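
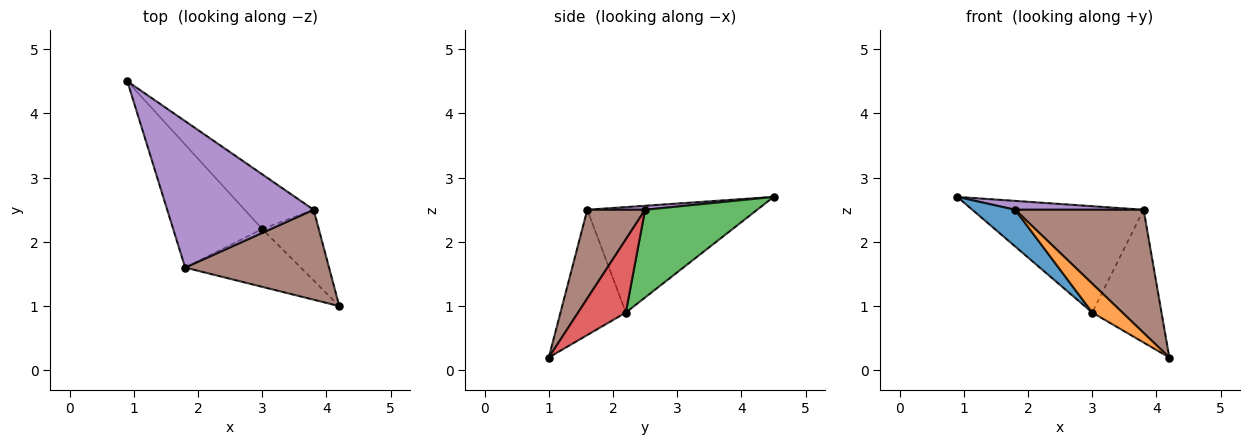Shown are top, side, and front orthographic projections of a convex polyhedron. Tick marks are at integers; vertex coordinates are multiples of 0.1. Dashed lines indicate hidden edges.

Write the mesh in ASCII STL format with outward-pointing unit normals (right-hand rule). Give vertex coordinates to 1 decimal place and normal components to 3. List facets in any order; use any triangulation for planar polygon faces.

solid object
 facet normal -0.750 -0.189 -0.634
  outer loop
   vertex 1.8 1.6 2.5
   vertex 0.9 4.5 2.7
   vertex 3.0 2.2 0.9
  endloop
 endfacet
 facet normal -0.696 -0.321 -0.642
  outer loop
   vertex 1.8 1.6 2.5
   vertex 3.0 2.2 0.9
   vertex 4.2 1.0 0.2
  endloop
 endfacet
 facet normal 0.503 0.769 -0.396
  outer loop
   vertex 3.8 2.5 2.5
   vertex 3.0 2.2 0.9
   vertex 0.9 4.5 2.7
  endloop
 endfacet
 facet normal 0.520 0.754 -0.401
  outer loop
   vertex 3.8 2.5 2.5
   vertex 4.2 1.0 0.2
   vertex 3.0 2.2 0.9
  endloop
 endfacet
 facet normal 0.027 -0.060 0.998
  outer loop
   vertex 3.8 2.5 2.5
   vertex 0.9 4.5 2.7
   vertex 1.8 1.6 2.5
  endloop
 endfacet
 facet normal 0.342 -0.759 0.554
  outer loop
   vertex 3.8 2.5 2.5
   vertex 1.8 1.6 2.5
   vertex 4.2 1.0 0.2
  endloop
 endfacet
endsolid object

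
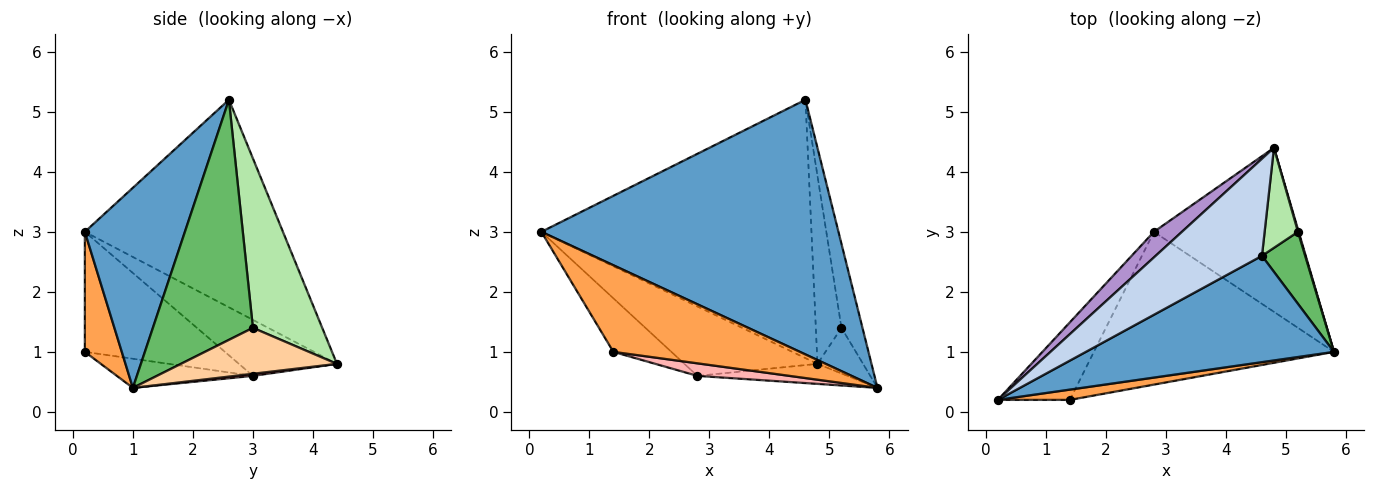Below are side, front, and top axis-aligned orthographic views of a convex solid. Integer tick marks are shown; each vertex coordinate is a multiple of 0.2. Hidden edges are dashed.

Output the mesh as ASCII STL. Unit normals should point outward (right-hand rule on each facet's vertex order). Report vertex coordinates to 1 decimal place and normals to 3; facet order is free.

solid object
 facet normal 0.297 -0.881 0.368
  outer loop
   vertex 4.6 2.6 5.2
   vertex 0.2 0.2 3.0
   vertex 5.8 1.0 0.4
  endloop
 endfacet
 facet normal -0.566 0.772 0.290
  outer loop
   vertex 4.6 2.6 5.2
   vertex 4.8 4.4 0.8
   vertex 0.2 0.2 3.0
  endloop
 endfacet
 facet normal 0.193 -0.974 0.116
  outer loop
   vertex 1.4 0.2 1.0
   vertex 5.8 1.0 0.4
   vertex 0.2 0.2 3.0
  endloop
 endfacet
 facet normal 0.960 0.281 0.015
  outer loop
   vertex 5.2 3.0 1.4
   vertex 5.8 1.0 0.4
   vertex 4.8 4.4 0.8
  endloop
 endfacet
 facet normal 0.964 0.202 0.173
  outer loop
   vertex 5.2 3.0 1.4
   vertex 4.6 2.6 5.2
   vertex 5.8 1.0 0.4
  endloop
 endfacet
 facet normal 0.922 0.341 0.182
  outer loop
   vertex 5.2 3.0 1.4
   vertex 4.8 4.4 0.8
   vertex 4.6 2.6 5.2
  endloop
 endfacet
 facet normal 0.015 0.121 -0.993
  outer loop
   vertex 2.8 3.0 0.6
   vertex 4.8 4.4 0.8
   vertex 5.8 1.0 0.4
  endloop
 endfacet
 facet normal -0.120 -0.081 -0.989
  outer loop
   vertex 2.8 3.0 0.6
   vertex 5.8 1.0 0.4
   vertex 1.4 0.2 1.0
  endloop
 endfacet
 facet normal -0.569 0.772 0.284
  outer loop
   vertex 2.8 3.0 0.6
   vertex 0.2 0.2 3.0
   vertex 4.8 4.4 0.8
  endloop
 endfacet
 facet normal -0.808 0.335 -0.485
  outer loop
   vertex 2.8 3.0 0.6
   vertex 1.4 0.2 1.0
   vertex 0.2 0.2 3.0
  endloop
 endfacet
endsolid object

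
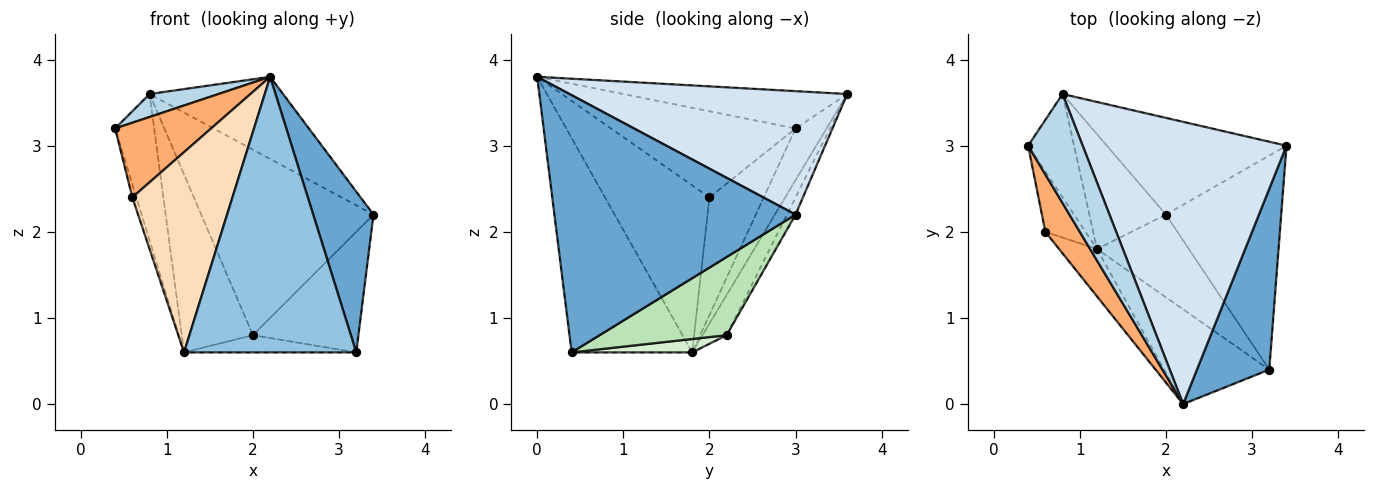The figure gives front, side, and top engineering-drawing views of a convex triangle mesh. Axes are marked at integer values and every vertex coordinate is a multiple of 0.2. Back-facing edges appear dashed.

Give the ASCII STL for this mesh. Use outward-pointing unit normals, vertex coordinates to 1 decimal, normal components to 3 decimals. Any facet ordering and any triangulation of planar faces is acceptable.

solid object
 facet normal 0.936 -0.234 0.263
  outer loop
   vertex 3.2 0.4 0.6
   vertex 3.4 3.0 2.2
   vertex 2.2 0.0 3.8
  endloop
 endfacet
 facet normal -0.552 -0.789 -0.271
  outer loop
   vertex 3.2 0.4 0.6
   vertex 2.2 0.0 3.8
   vertex 1.2 1.8 0.6
  endloop
 endfacet
 facet normal -0.556 -0.171 0.813
  outer loop
   vertex 0.8 3.6 3.6
   vertex 0.4 3.0 3.2
   vertex 2.2 0.0 3.8
  endloop
 endfacet
 facet normal 0.503 0.242 0.830
  outer loop
   vertex 0.8 3.6 3.6
   vertex 2.2 0.0 3.8
   vertex 3.4 3.0 2.2
  endloop
 endfacet
 facet normal -0.544 0.685 -0.484
  outer loop
   vertex 0.8 3.6 3.6
   vertex 1.2 1.8 0.6
   vertex 0.4 3.0 3.2
  endloop
 endfacet
 facet normal -0.836 -0.435 0.334
  outer loop
   vertex 0.6 2.0 2.4
   vertex 2.2 0.0 3.8
   vertex 0.4 3.0 3.2
  endloop
 endfacet
 facet normal -0.944 0.069 -0.322
  outer loop
   vertex 0.6 2.0 2.4
   vertex 0.4 3.0 3.2
   vertex 1.2 1.8 0.6
  endloop
 endfacet
 facet normal -0.712 -0.683 -0.162
  outer loop
   vertex 0.6 2.0 2.4
   vertex 1.2 1.8 0.6
   vertex 2.2 0.0 3.8
  endloop
 endfacet
 facet normal -0.044 0.886 -0.462
  outer loop
   vertex 2.0 2.2 0.8
   vertex 0.8 3.6 3.6
   vertex 3.4 3.0 2.2
  endloop
 endfacet
 facet normal -0.274 0.808 -0.521
  outer loop
   vertex 2.0 2.2 0.8
   vertex 1.2 1.8 0.6
   vertex 0.8 3.6 3.6
  endloop
 endfacet
 facet normal 0.509 0.422 -0.750
  outer loop
   vertex 2.0 2.2 0.8
   vertex 3.4 3.0 2.2
   vertex 3.2 0.4 0.6
  endloop
 endfacet
 facet normal 0.141 0.202 -0.969
  outer loop
   vertex 2.0 2.2 0.8
   vertex 3.2 0.4 0.6
   vertex 1.2 1.8 0.6
  endloop
 endfacet
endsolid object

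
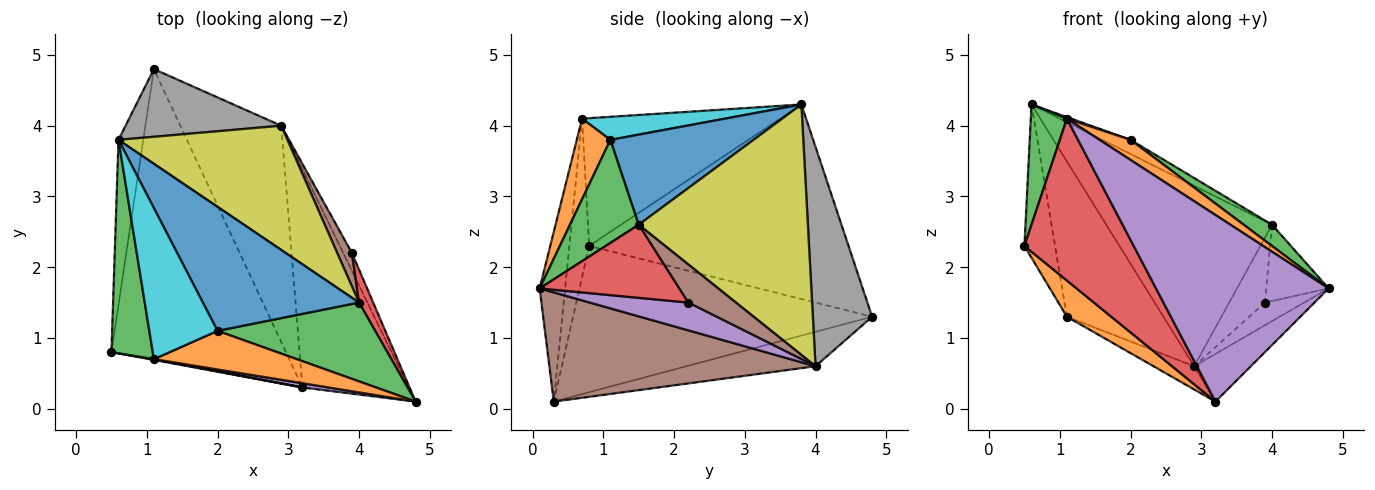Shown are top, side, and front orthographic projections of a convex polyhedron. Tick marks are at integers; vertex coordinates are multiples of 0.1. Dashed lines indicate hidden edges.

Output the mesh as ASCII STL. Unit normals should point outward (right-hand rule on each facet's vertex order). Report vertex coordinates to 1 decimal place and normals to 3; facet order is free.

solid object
 facet normal -0.985 0.116 -0.125
  outer loop
   vertex 0.6 3.8 4.3
   vertex 1.1 4.8 1.3
   vertex 0.5 0.8 2.3
  endloop
 endfacet
 facet normal -0.639 -0.095 -0.763
  outer loop
   vertex 3.2 0.3 0.1
   vertex 0.5 0.8 2.3
   vertex 1.1 4.8 1.3
  endloop
 endfacet
 facet normal -0.938 -0.171 0.303
  outer loop
   vertex 1.1 0.7 4.1
   vertex 0.6 3.8 4.3
   vertex 0.5 0.8 2.3
  endloop
 endfacet
 facet normal -0.178 -0.984 0.005
  outer loop
   vertex 1.1 0.7 4.1
   vertex 0.5 0.8 2.3
   vertex 3.2 0.3 0.1
  endloop
 endfacet
 facet normal -0.146 -0.989 0.022
  outer loop
   vertex 1.1 0.7 4.1
   vertex 3.2 0.3 0.1
   vertex 4.8 0.1 1.7
  endloop
 endfacet
 facet normal 0.708 0.151 -0.690
  outer loop
   vertex 2.9 4.0 0.6
   vertex 4.8 0.1 1.7
   vertex 3.2 0.3 0.1
  endloop
 endfacet
 facet normal -0.321 0.101 -0.942
  outer loop
   vertex 2.9 4.0 0.6
   vertex 3.2 0.3 0.1
   vertex 1.1 4.8 1.3
  endloop
 endfacet
 facet normal 0.490 0.799 0.348
  outer loop
   vertex 2.9 4.0 0.6
   vertex 1.1 4.8 1.3
   vertex 0.6 3.8 4.3
  endloop
 endfacet
 facet normal 0.644 0.630 0.434
  outer loop
   vertex 2.9 4.0 0.6
   vertex 0.6 3.8 4.3
   vertex 4.0 1.5 2.6
  endloop
 endfacet
 facet normal 0.320 -0.010 0.947
  outer loop
   vertex 2.0 1.1 3.8
   vertex 0.6 3.8 4.3
   vertex 1.1 0.7 4.1
  endloop
 endfacet
 facet normal 0.497 0.098 0.862
  outer loop
   vertex 2.0 1.1 3.8
   vertex 4.0 1.5 2.6
   vertex 0.6 3.8 4.3
  endloop
 endfacet
 facet normal 0.448 -0.412 0.793
  outer loop
   vertex 2.0 1.1 3.8
   vertex 1.1 0.7 4.1
   vertex 4.8 0.1 1.7
  endloop
 endfacet
 facet normal 0.534 -0.220 0.816
  outer loop
   vertex 2.0 1.1 3.8
   vertex 4.8 0.1 1.7
   vertex 4.0 1.5 2.6
  endloop
 endfacet
 facet normal 0.899 0.402 0.174
  outer loop
   vertex 3.9 2.2 1.5
   vertex 4.0 1.5 2.6
   vertex 4.8 0.1 1.7
  endloop
 endfacet
 facet normal 0.892 0.356 -0.280
  outer loop
   vertex 3.9 2.2 1.5
   vertex 4.8 0.1 1.7
   vertex 2.9 4.0 0.6
  endloop
 endfacet
 facet normal 0.765 0.572 0.295
  outer loop
   vertex 3.9 2.2 1.5
   vertex 2.9 4.0 0.6
   vertex 4.0 1.5 2.6
  endloop
 endfacet
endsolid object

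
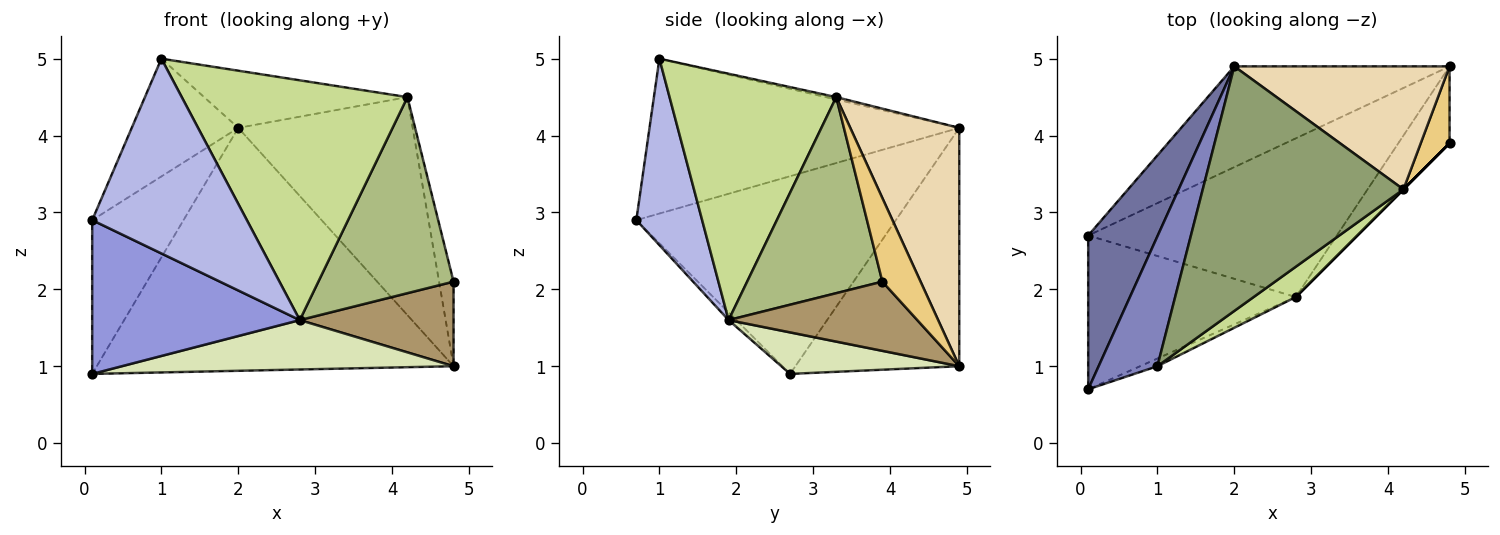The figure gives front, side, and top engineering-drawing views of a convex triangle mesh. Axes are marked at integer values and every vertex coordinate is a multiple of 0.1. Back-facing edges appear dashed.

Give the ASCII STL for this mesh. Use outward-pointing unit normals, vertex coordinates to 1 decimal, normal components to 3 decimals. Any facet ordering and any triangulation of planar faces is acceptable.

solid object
 facet normal -0.895 0.315 0.315
  outer loop
   vertex 2.0 4.9 4.1
   vertex 0.1 2.7 0.9
   vertex 0.1 0.7 2.9
  endloop
 endfacet
 facet normal -0.890 0.306 0.338
  outer loop
   vertex 2.0 4.9 4.1
   vertex 0.1 0.7 2.9
   vertex 1.0 1.0 5.0
  endloop
 endfacet
 facet normal -0.026 -0.707 -0.707
  outer loop
   vertex 2.8 1.9 1.6
   vertex 0.1 0.7 2.9
   vertex 0.1 2.7 0.9
  endloop
 endfacet
 facet normal 0.391 -0.920 -0.036
  outer loop
   vertex 2.8 1.9 1.6
   vertex 1.0 1.0 5.0
   vertex 0.1 0.7 2.9
  endloop
 endfacet
 facet normal -0.011 0.228 0.974
  outer loop
   vertex 4.2 3.3 4.5
   vertex 2.0 4.9 4.1
   vertex 1.0 1.0 5.0
  endloop
 endfacet
 facet normal 0.707 -0.707 0.000
  outer loop
   vertex 4.2 3.3 4.5
   vertex 2.8 1.9 1.6
   vertex 4.8 3.9 2.1
  endloop
 endfacet
 facet normal 0.591 -0.800 0.101
  outer loop
   vertex 4.2 3.3 4.5
   vertex 1.0 1.0 5.0
   vertex 2.8 1.9 1.6
  endloop
 endfacet
 facet normal 0.157 -0.294 -0.943
  outer loop
   vertex 4.8 4.9 1.0
   vertex 2.8 1.9 1.6
   vertex 0.1 2.7 0.9
  endloop
 endfacet
 facet normal 0.672 -0.548 -0.498
  outer loop
   vertex 4.8 4.9 1.0
   vertex 4.8 3.9 2.1
   vertex 2.8 1.9 1.6
  endloop
 endfacet
 facet normal -0.391 0.850 -0.353
  outer loop
   vertex 4.8 4.9 1.0
   vertex 0.1 2.7 0.9
   vertex 2.0 4.9 4.1
  endloop
 endfacet
 facet normal 0.890 0.338 0.307
  outer loop
   vertex 4.8 4.9 1.0
   vertex 4.2 3.3 4.5
   vertex 4.8 3.9 2.1
  endloop
 endfacet
 facet normal 0.478 0.765 0.432
  outer loop
   vertex 4.8 4.9 1.0
   vertex 2.0 4.9 4.1
   vertex 4.2 3.3 4.5
  endloop
 endfacet
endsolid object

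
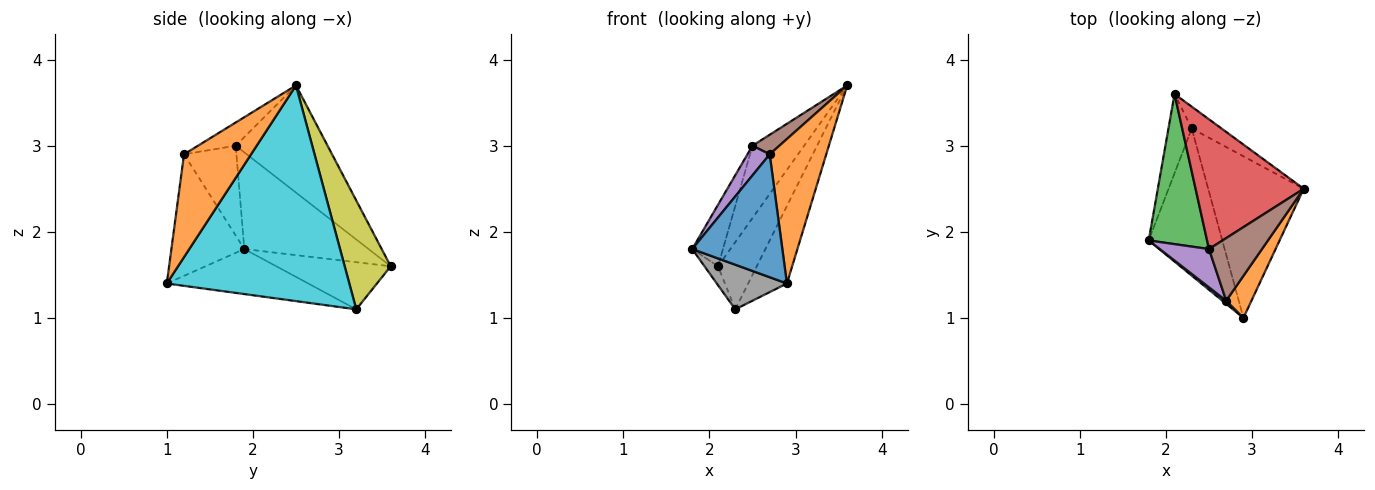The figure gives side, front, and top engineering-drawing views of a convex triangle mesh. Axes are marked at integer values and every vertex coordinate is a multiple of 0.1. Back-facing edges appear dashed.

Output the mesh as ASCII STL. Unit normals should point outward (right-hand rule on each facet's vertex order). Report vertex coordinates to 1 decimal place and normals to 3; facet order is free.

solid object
 facet normal -0.629 -0.777 0.020
  outer loop
   vertex 2.7 1.2 2.9
   vertex 1.8 1.9 1.8
   vertex 2.9 1.0 1.4
  endloop
 endfacet
 facet normal 0.751 -0.634 0.185
  outer loop
   vertex 2.7 1.2 2.9
   vertex 2.9 1.0 1.4
   vertex 3.6 2.5 3.7
  endloop
 endfacet
 facet normal -0.837 0.207 0.506
  outer loop
   vertex 2.5 1.8 3.0
   vertex 2.1 3.6 1.6
   vertex 1.8 1.9 1.8
  endloop
 endfacet
 facet normal -0.655 0.368 0.660
  outer loop
   vertex 2.5 1.8 3.0
   vertex 3.6 2.5 3.7
   vertex 2.1 3.6 1.6
  endloop
 endfacet
 facet normal -0.822 -0.349 0.450
  outer loop
   vertex 2.5 1.8 3.0
   vertex 1.8 1.9 1.8
   vertex 2.7 1.2 2.9
  endloop
 endfacet
 facet normal -0.385 -0.275 0.881
  outer loop
   vertex 2.5 1.8 3.0
   vertex 2.7 1.2 2.9
   vertex 3.6 2.5 3.7
  endloop
 endfacet
 facet normal -0.891 0.105 -0.441
  outer loop
   vertex 2.3 3.2 1.1
   vertex 1.8 1.9 1.8
   vertex 2.1 3.6 1.6
  endloop
 endfacet
 facet normal -0.505 -0.250 -0.826
  outer loop
   vertex 2.3 3.2 1.1
   vertex 2.9 1.0 1.4
   vertex 1.8 1.9 1.8
  endloop
 endfacet
 facet normal 0.749 0.630 -0.205
  outer loop
   vertex 2.3 3.2 1.1
   vertex 2.1 3.6 1.6
   vertex 3.6 2.5 3.7
  endloop
 endfacet
 facet normal 0.898 0.191 -0.397
  outer loop
   vertex 2.3 3.2 1.1
   vertex 3.6 2.5 3.7
   vertex 2.9 1.0 1.4
  endloop
 endfacet
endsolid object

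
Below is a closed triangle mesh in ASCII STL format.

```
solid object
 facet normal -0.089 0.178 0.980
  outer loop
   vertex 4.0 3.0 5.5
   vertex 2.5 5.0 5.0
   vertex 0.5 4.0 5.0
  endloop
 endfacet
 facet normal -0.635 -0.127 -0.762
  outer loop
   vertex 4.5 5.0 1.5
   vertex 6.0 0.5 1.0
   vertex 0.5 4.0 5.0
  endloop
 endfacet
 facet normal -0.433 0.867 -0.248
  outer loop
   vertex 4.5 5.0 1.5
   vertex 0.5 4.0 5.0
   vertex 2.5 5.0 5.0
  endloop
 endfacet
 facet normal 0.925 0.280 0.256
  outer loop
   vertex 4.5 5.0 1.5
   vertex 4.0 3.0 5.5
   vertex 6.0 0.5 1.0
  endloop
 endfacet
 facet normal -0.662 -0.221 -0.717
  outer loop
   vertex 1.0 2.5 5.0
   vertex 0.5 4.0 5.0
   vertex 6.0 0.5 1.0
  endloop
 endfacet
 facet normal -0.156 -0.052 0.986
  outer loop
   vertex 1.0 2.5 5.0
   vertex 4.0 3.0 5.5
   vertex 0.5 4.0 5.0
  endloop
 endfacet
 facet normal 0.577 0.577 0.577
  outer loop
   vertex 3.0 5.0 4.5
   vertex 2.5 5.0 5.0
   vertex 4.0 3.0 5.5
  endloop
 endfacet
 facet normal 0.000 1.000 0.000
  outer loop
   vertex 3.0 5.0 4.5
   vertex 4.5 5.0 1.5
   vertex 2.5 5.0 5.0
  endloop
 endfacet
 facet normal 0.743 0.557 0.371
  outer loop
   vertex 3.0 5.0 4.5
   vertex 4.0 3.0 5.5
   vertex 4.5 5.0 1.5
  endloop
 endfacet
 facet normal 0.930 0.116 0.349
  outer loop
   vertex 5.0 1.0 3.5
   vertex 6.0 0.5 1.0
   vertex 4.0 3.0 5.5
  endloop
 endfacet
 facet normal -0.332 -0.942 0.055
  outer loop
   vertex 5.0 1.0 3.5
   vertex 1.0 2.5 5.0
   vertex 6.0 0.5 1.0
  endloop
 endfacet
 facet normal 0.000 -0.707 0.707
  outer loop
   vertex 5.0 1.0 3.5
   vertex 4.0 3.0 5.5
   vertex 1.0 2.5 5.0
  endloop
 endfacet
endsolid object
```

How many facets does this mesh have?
12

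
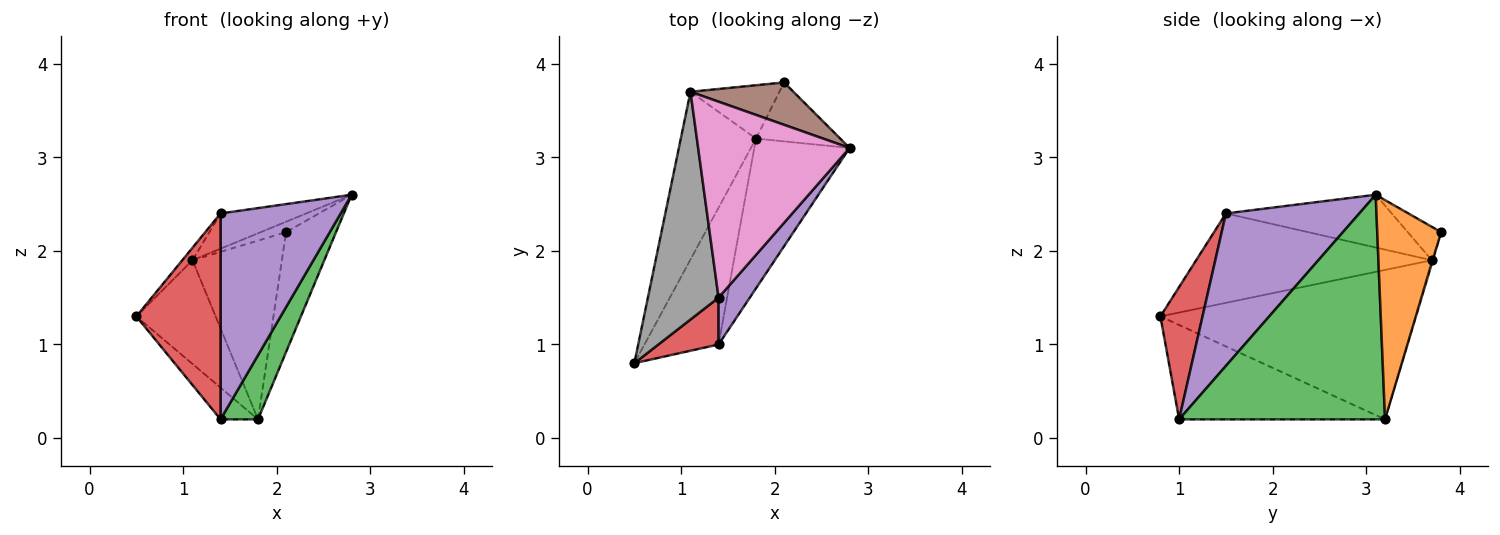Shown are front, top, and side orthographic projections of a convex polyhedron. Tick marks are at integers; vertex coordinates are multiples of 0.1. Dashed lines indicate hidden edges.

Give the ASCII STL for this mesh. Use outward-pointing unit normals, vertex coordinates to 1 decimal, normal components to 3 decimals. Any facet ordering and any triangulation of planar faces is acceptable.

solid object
 facet normal -0.779 0.142 -0.611
  outer loop
   vertex 1.8 3.2 0.2
   vertex 1.4 1.0 0.2
   vertex 0.5 0.8 1.3
  endloop
 endfacet
 facet normal 0.754 0.589 -0.290
  outer loop
   vertex 1.8 3.2 0.2
   vertex 2.1 3.8 2.2
   vertex 2.8 3.1 2.6
  endloop
 endfacet
 facet normal 0.908 -0.165 -0.385
  outer loop
   vertex 1.8 3.2 0.2
   vertex 2.8 3.1 2.6
   vertex 1.4 1.0 0.2
  endloop
 endfacet
 facet normal 0.438 -0.877 0.199
  outer loop
   vertex 1.4 1.5 2.4
   vertex 0.5 0.8 1.3
   vertex 1.4 1.0 0.2
  endloop
 endfacet
 facet normal 0.735 -0.662 0.150
  outer loop
   vertex 1.4 1.5 2.4
   vertex 1.4 1.0 0.2
   vertex 2.8 3.1 2.6
  endloop
 endfacet
 facet normal -0.301 0.228 0.926
  outer loop
   vertex 1.1 3.7 1.9
   vertex 2.8 3.1 2.6
   vertex 2.1 3.8 2.2
  endloop
 endfacet
 facet normal -0.324 0.167 0.931
  outer loop
   vertex 1.1 3.7 1.9
   vertex 1.4 1.5 2.4
   vertex 2.8 3.1 2.6
  endloop
 endfacet
 facet normal -0.784 0.034 0.620
  outer loop
   vertex 1.1 3.7 1.9
   vertex 0.5 0.8 1.3
   vertex 1.4 1.5 2.4
  endloop
 endfacet
 facet normal -0.861 0.268 -0.433
  outer loop
   vertex 1.1 3.7 1.9
   vertex 1.8 3.2 0.2
   vertex 0.5 0.8 1.3
  endloop
 endfacet
 facet normal -0.010 0.958 -0.286
  outer loop
   vertex 1.1 3.7 1.9
   vertex 2.1 3.8 2.2
   vertex 1.8 3.2 0.2
  endloop
 endfacet
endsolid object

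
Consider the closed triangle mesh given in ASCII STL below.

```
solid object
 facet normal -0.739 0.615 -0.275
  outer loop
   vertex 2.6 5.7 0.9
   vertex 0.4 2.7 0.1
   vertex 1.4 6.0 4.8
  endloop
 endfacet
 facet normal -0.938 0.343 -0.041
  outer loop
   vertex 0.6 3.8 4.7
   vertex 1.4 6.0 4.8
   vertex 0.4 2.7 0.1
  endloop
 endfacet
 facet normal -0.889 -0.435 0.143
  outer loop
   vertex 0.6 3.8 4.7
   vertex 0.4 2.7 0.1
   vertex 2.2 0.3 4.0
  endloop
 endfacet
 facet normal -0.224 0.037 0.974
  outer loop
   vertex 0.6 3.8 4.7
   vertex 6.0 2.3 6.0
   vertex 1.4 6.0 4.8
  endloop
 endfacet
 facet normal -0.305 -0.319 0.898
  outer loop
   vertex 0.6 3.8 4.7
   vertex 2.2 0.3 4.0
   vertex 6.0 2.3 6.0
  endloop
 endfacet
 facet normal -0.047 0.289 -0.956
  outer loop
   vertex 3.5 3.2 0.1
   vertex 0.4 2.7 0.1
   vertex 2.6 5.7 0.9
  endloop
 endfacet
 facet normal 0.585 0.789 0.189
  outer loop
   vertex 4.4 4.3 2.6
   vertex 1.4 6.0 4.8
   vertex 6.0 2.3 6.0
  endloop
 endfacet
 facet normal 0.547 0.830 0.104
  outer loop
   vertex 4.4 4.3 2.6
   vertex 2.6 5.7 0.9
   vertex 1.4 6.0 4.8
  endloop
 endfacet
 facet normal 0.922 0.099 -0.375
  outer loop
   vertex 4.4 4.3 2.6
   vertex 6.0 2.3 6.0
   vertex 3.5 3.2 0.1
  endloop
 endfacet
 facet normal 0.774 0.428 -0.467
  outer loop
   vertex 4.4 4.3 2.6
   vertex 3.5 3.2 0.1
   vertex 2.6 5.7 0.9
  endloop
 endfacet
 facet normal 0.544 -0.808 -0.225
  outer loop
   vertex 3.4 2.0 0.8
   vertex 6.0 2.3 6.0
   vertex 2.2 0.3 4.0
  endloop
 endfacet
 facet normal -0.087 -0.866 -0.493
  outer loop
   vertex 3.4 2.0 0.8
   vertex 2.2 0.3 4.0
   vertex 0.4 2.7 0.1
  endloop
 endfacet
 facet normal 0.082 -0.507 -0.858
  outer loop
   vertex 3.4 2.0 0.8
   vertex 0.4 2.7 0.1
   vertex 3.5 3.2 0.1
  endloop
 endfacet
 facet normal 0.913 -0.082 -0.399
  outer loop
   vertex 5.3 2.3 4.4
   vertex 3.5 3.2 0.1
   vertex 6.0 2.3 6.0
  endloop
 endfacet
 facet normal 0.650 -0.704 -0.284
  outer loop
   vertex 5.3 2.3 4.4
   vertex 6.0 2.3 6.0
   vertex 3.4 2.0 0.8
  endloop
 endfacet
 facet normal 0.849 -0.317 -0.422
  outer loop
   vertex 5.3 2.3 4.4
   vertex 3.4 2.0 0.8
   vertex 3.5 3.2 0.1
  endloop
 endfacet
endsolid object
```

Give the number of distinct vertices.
10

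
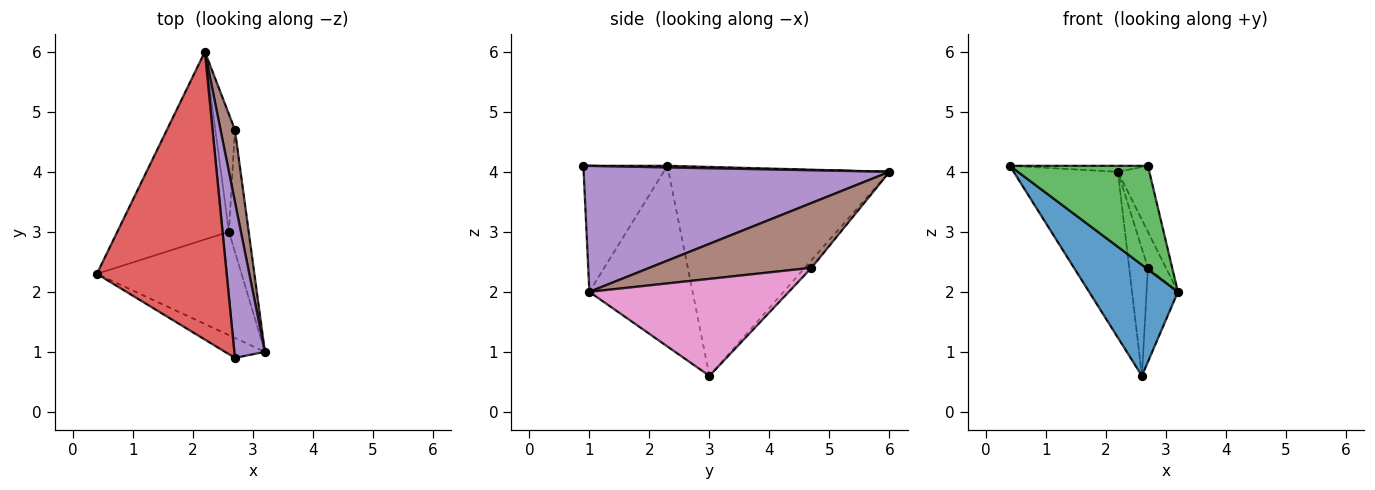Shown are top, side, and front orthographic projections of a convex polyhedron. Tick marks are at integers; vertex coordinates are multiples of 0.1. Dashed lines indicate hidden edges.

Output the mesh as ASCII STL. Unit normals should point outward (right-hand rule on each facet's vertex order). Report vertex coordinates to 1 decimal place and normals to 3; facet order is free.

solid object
 facet normal -0.648 -0.558 -0.519
  outer loop
   vertex 2.6 3.0 0.6
   vertex 3.2 1.0 2.0
   vertex 0.4 2.3 4.1
  endloop
 endfacet
 facet normal -0.814 0.384 -0.435
  outer loop
   vertex 2.6 3.0 0.6
   vertex 0.4 2.3 4.1
   vertex 2.2 6.0 4.0
  endloop
 endfacet
 facet normal -0.513 -0.843 -0.162
  outer loop
   vertex 2.7 0.9 4.1
   vertex 0.4 2.3 4.1
   vertex 3.2 1.0 2.0
  endloop
 endfacet
 facet normal 0.013 0.021 1.000
  outer loop
   vertex 2.7 0.9 4.1
   vertex 2.2 6.0 4.0
   vertex 0.4 2.3 4.1
  endloop
 endfacet
 facet normal 0.967 0.099 0.235
  outer loop
   vertex 2.7 0.9 4.1
   vertex 3.2 1.0 2.0
   vertex 2.2 6.0 4.0
  endloop
 endfacet
 facet normal 0.970 0.108 0.216
  outer loop
   vertex 2.7 4.7 2.4
   vertex 2.2 6.0 4.0
   vertex 3.2 1.0 2.0
  endloop
 endfacet
 facet normal 0.968 0.152 -0.198
  outer loop
   vertex 2.7 4.7 2.4
   vertex 3.2 1.0 2.0
   vertex 2.6 3.0 0.6
  endloop
 endfacet
 facet normal -0.255 0.710 -0.656
  outer loop
   vertex 2.7 4.7 2.4
   vertex 2.6 3.0 0.6
   vertex 2.2 6.0 4.0
  endloop
 endfacet
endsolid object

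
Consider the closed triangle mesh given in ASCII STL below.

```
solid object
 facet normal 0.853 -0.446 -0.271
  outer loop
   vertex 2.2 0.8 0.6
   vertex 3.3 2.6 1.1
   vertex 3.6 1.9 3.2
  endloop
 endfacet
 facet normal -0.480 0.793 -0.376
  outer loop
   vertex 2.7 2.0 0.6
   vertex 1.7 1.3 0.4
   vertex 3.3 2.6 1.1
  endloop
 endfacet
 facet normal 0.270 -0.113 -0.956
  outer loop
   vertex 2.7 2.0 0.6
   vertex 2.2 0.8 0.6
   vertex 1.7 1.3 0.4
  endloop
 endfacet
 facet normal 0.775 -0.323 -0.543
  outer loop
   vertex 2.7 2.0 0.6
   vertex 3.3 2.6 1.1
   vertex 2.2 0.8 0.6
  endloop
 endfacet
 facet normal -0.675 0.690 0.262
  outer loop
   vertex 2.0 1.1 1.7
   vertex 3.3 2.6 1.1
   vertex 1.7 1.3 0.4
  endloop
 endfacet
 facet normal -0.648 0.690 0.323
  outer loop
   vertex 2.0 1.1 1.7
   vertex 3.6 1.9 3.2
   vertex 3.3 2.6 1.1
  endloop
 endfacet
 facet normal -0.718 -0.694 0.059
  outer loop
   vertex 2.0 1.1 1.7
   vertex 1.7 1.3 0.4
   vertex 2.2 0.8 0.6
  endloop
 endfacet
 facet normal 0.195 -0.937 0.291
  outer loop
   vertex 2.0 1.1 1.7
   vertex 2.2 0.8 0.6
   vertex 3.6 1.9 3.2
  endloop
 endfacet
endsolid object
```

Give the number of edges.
12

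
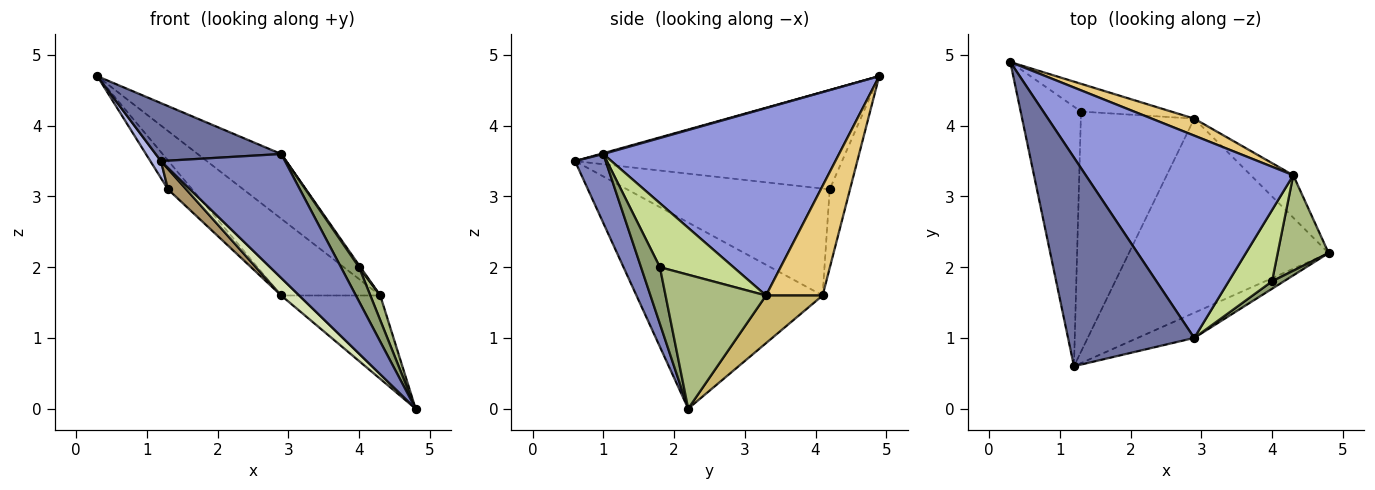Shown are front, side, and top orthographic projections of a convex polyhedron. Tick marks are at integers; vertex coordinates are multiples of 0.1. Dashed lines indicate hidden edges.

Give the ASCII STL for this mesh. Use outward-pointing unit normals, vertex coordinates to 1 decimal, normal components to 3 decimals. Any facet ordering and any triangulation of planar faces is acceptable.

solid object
 facet normal 0.006 -0.268 0.964
  outer loop
   vertex 2.9 1.0 3.6
   vertex 0.3 4.9 4.7
   vertex 1.2 0.6 3.5
  endloop
 endfacet
 facet normal 0.235 -0.952 -0.193
  outer loop
   vertex 2.9 1.0 3.6
   vertex 1.2 0.6 3.5
   vertex 4.8 2.2 0.0
  endloop
 endfacet
 facet normal 0.652 0.231 0.722
  outer loop
   vertex 4.3 3.3 1.6
   vertex 0.3 4.9 4.7
   vertex 2.9 1.0 3.6
  endloop
 endfacet
 facet normal -0.854 -0.034 -0.519
  outer loop
   vertex 1.3 4.2 3.1
   vertex 1.2 0.6 3.5
   vertex 0.3 4.9 4.7
  endloop
 endfacet
 facet normal 0.714 -0.684 0.149
  outer loop
   vertex 4.0 1.8 2.0
   vertex 2.9 1.0 3.6
   vertex 4.8 2.2 0.0
  endloop
 endfacet
 facet normal 0.931 -0.092 0.354
  outer loop
   vertex 4.0 1.8 2.0
   vertex 4.8 2.2 0.0
   vertex 4.3 3.3 1.6
  endloop
 endfacet
 facet normal 0.828 -0.016 0.561
  outer loop
   vertex 4.0 1.8 2.0
   vertex 4.3 3.3 1.6
   vertex 2.9 1.0 3.6
  endloop
 endfacet
 facet normal -0.680 -0.066 -0.730
  outer loop
   vertex 2.9 4.1 1.6
   vertex 4.8 2.2 0.0
   vertex 1.2 0.6 3.5
  endloop
 endfacet
 facet normal -0.685 -0.062 -0.726
  outer loop
   vertex 2.9 4.1 1.6
   vertex 1.2 0.6 3.5
   vertex 1.3 4.2 3.1
  endloop
 endfacet
 facet normal 0.454 0.794 -0.404
  outer loop
   vertex 2.9 4.1 1.6
   vertex 4.3 3.3 1.6
   vertex 4.8 2.2 0.0
  endloop
 endfacet
 facet normal 0.487 0.853 0.189
  outer loop
   vertex 2.9 4.1 1.6
   vertex 0.3 4.9 4.7
   vertex 4.3 3.3 1.6
  endloop
 endfacet
 facet normal -0.518 0.617 -0.593
  outer loop
   vertex 2.9 4.1 1.6
   vertex 1.3 4.2 3.1
   vertex 0.3 4.9 4.7
  endloop
 endfacet
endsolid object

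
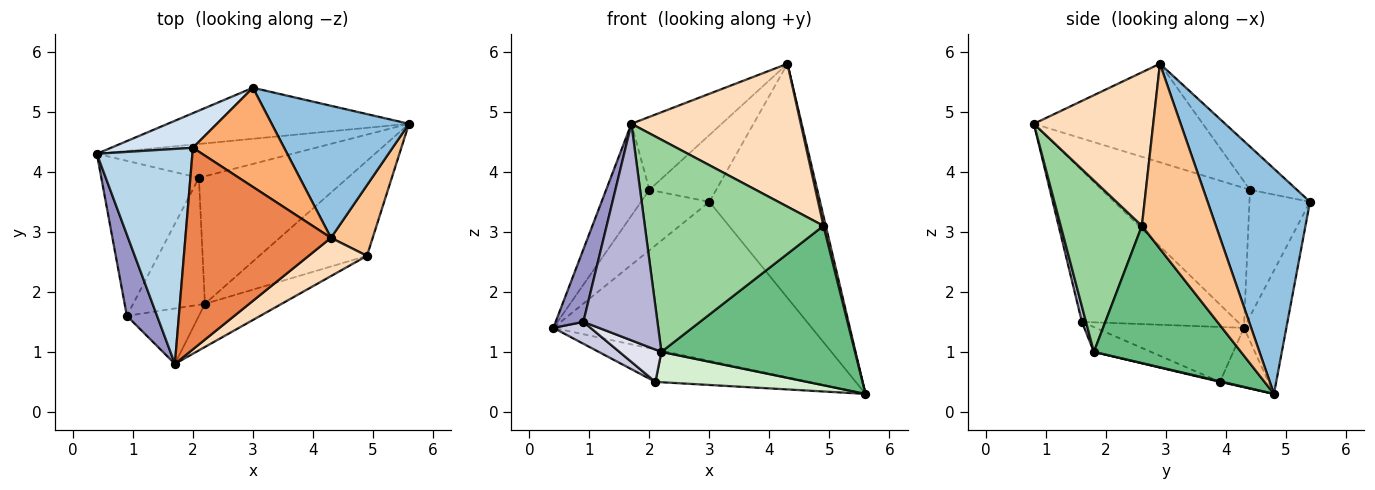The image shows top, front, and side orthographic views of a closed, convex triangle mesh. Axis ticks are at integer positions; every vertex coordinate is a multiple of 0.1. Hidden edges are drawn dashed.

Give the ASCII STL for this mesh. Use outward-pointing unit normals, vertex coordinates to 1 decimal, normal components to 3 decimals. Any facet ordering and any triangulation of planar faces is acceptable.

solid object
 facet normal -0.154 0.941 -0.302
  outer loop
   vertex 3.0 5.4 3.5
   vertex 5.6 4.8 0.3
   vertex 0.4 4.3 1.4
  endloop
 endfacet
 facet normal 0.627 0.678 0.383
  outer loop
   vertex 4.3 2.9 5.8
   vertex 5.6 4.8 0.3
   vertex 3.0 5.4 3.5
  endloop
 endfacet
 facet normal -0.803 0.234 0.548
  outer loop
   vertex 2.0 4.4 3.7
   vertex 0.4 4.3 1.4
   vertex 1.7 0.8 4.8
  endloop
 endfacet
 facet normal -0.609 0.688 0.394
  outer loop
   vertex 2.0 4.4 3.7
   vertex 3.0 5.4 3.5
   vertex 0.4 4.3 1.4
  endloop
 endfacet
 facet normal -0.537 0.287 0.793
  outer loop
   vertex 2.0 4.4 3.7
   vertex 1.7 0.8 4.8
   vertex 4.3 2.9 5.8
  endloop
 endfacet
 facet normal -0.366 0.520 0.772
  outer loop
   vertex 2.0 4.4 3.7
   vertex 4.3 2.9 5.8
   vertex 3.0 5.4 3.5
  endloop
 endfacet
 facet normal 0.975 -0.030 0.220
  outer loop
   vertex 4.9 2.6 3.1
   vertex 5.6 4.8 0.3
   vertex 4.3 2.9 5.8
  endloop
 endfacet
 facet normal 0.563 -0.799 0.214
  outer loop
   vertex 4.9 2.6 3.1
   vertex 4.3 2.9 5.8
   vertex 1.7 0.8 4.8
  endloop
 endfacet
 facet normal 0.547 -0.719 -0.429
  outer loop
   vertex 4.9 2.6 3.1
   vertex 2.2 1.8 1.0
   vertex 5.6 4.8 0.3
  endloop
 endfacet
 facet normal 0.407 -0.895 -0.182
  outer loop
   vertex 4.9 2.6 3.1
   vertex 1.7 0.8 4.8
   vertex 2.2 1.8 1.0
  endloop
 endfacet
 facet normal -0.214 0.676 -0.705
  outer loop
   vertex 2.1 3.9 0.5
   vertex 0.4 4.3 1.4
   vertex 5.6 4.8 0.3
  endloop
 endfacet
 facet normal 0.004 -0.231 -0.973
  outer loop
   vertex 2.1 3.9 0.5
   vertex 5.6 4.8 0.3
   vertex 2.2 1.8 1.0
  endloop
 endfacet
 facet normal -0.966 -0.172 0.193
  outer loop
   vertex 0.9 1.6 1.5
   vertex 1.7 0.8 4.8
   vertex 0.4 4.3 1.4
  endloop
 endfacet
 facet normal 0.054 -0.967 -0.248
  outer loop
   vertex 0.9 1.6 1.5
   vertex 2.2 1.8 1.0
   vertex 1.7 0.8 4.8
  endloop
 endfacet
 facet normal -0.487 -0.122 -0.865
  outer loop
   vertex 0.9 1.6 1.5
   vertex 0.4 4.3 1.4
   vertex 2.1 3.9 0.5
  endloop
 endfacet
 facet normal -0.317 -0.234 -0.919
  outer loop
   vertex 0.9 1.6 1.5
   vertex 2.1 3.9 0.5
   vertex 2.2 1.8 1.0
  endloop
 endfacet
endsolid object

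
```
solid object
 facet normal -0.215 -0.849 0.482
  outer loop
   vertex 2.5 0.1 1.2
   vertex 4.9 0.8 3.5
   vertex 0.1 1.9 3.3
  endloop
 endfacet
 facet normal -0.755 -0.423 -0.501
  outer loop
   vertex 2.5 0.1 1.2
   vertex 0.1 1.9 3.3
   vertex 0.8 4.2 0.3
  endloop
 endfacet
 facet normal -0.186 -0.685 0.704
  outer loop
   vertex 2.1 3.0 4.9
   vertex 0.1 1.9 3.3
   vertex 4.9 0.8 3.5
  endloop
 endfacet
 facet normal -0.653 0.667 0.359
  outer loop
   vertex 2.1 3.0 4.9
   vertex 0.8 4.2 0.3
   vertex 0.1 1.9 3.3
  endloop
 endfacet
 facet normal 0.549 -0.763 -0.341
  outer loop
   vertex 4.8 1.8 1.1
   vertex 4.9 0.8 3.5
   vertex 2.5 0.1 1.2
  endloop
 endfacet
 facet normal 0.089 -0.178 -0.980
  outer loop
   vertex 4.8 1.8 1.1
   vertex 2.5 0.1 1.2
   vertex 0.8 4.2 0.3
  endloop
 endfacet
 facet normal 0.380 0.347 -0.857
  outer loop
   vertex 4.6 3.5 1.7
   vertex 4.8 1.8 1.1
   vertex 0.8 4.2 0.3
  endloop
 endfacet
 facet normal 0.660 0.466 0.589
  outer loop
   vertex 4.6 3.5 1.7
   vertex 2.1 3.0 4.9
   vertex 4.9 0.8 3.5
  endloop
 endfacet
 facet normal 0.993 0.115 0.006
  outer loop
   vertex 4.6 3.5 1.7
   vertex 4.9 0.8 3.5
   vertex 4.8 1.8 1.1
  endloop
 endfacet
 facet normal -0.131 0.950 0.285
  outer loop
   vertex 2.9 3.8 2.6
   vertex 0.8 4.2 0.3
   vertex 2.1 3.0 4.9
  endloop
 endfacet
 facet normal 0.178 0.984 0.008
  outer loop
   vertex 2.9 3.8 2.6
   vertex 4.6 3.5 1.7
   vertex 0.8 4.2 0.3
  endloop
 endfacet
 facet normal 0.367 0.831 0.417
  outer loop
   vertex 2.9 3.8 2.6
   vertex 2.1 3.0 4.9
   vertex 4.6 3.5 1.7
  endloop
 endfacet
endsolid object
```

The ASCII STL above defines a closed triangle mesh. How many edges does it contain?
18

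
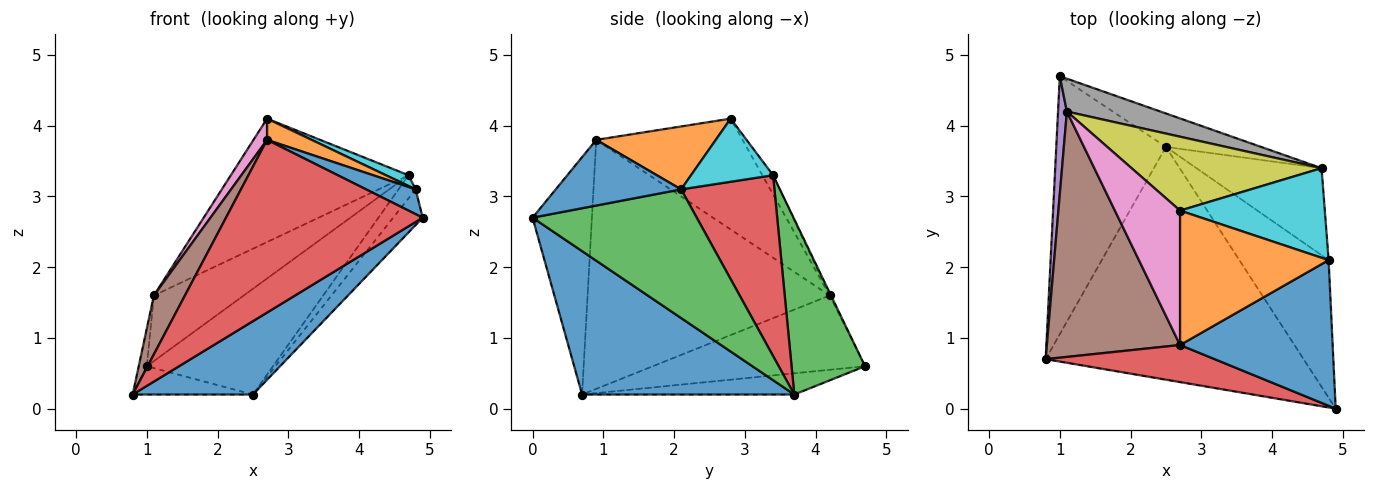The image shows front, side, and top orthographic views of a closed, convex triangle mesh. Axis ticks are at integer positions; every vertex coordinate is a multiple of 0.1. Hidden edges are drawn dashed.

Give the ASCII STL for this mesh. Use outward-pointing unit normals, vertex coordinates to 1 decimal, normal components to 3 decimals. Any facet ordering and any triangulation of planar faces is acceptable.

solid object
 facet normal 0.468 -0.265 -0.843
  outer loop
   vertex 2.5 3.7 0.2
   vertex 4.9 0.0 2.7
   vertex 0.8 0.7 0.2
  endloop
 endfacet
 facet normal -0.189 0.107 -0.976
  outer loop
   vertex 2.5 3.7 0.2
   vertex 0.8 0.7 0.2
   vertex 1.0 4.7 0.6
  endloop
 endfacet
 facet normal 0.485 0.834 -0.264
  outer loop
   vertex 2.5 3.7 0.2
   vertex 1.0 4.7 0.6
   vertex 4.7 3.4 3.3
  endloop
 endfacet
 facet normal -0.283 -0.938 0.201
  outer loop
   vertex 2.7 0.9 3.8
   vertex 0.8 0.7 0.2
   vertex 4.9 0.0 2.7
  endloop
 endfacet
 facet normal -0.992 0.038 0.118
  outer loop
   vertex 1.1 4.2 1.6
   vertex 1.0 4.7 0.6
   vertex 0.8 0.7 0.2
  endloop
 endfacet
 facet normal -0.876 -0.112 0.469
  outer loop
   vertex 1.1 4.2 1.6
   vertex 0.8 0.7 0.2
   vertex 2.7 0.9 3.8
  endloop
 endfacet
 facet normal -0.859 -0.080 0.505
  outer loop
   vertex 1.1 4.2 1.6
   vertex 2.7 0.9 3.8
   vertex 2.7 2.8 4.1
  endloop
 endfacet
 facet normal -0.013 0.894 0.448
  outer loop
   vertex 1.1 4.2 1.6
   vertex 4.7 3.4 3.3
   vertex 1.0 4.7 0.6
  endloop
 endfacet
 facet normal -0.052 0.857 0.513
  outer loop
   vertex 1.1 4.2 1.6
   vertex 2.7 2.8 4.1
   vertex 4.7 3.4 3.3
  endloop
 endfacet
 facet normal 0.397 -0.110 0.911
  outer loop
   vertex 4.8 2.1 3.1
   vertex 4.7 3.4 3.3
   vertex 2.7 2.8 4.1
  endloop
 endfacet
 facet normal 0.391 -0.154 0.908
  outer loop
   vertex 4.8 2.1 3.1
   vertex 2.7 0.9 3.8
   vertex 4.9 0.0 2.7
  endloop
 endfacet
 facet normal 0.386 -0.144 0.911
  outer loop
   vertex 4.8 2.1 3.1
   vertex 2.7 2.8 4.1
   vertex 2.7 0.9 3.8
  endloop
 endfacet
 facet normal 0.813 0.146 -0.564
  outer loop
   vertex 4.8 2.1 3.1
   vertex 4.9 0.0 2.7
   vertex 2.5 3.7 0.2
  endloop
 endfacet
 facet normal 0.813 0.149 -0.563
  outer loop
   vertex 4.8 2.1 3.1
   vertex 2.5 3.7 0.2
   vertex 4.7 3.4 3.3
  endloop
 endfacet
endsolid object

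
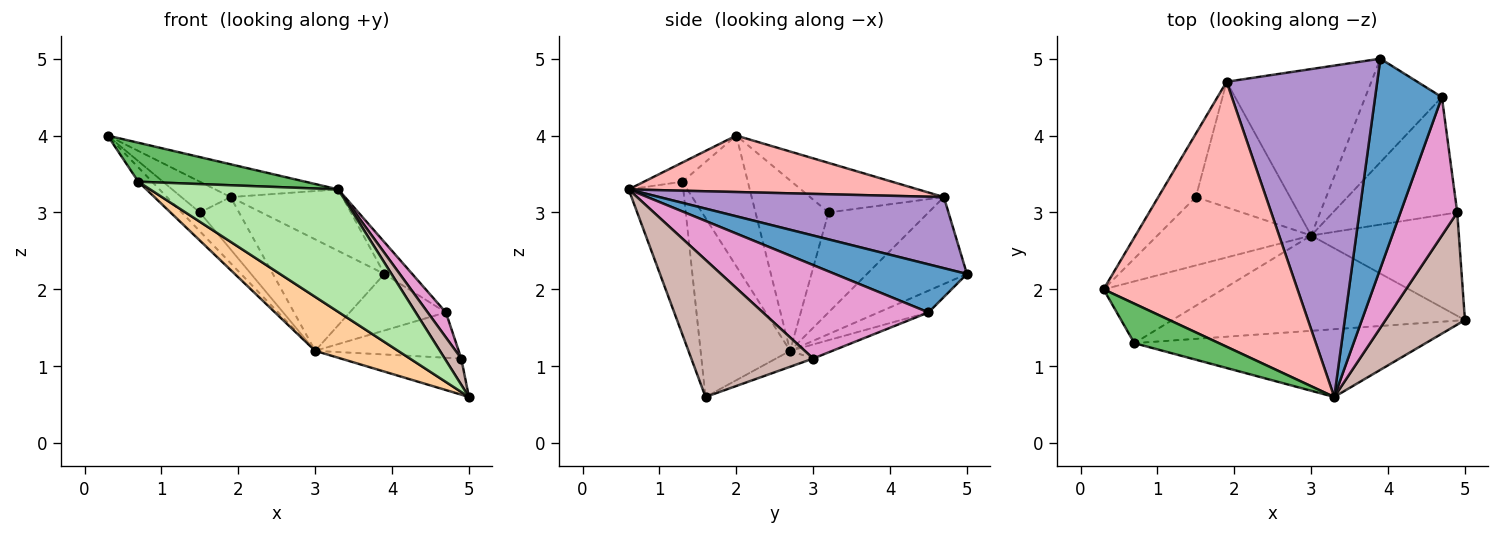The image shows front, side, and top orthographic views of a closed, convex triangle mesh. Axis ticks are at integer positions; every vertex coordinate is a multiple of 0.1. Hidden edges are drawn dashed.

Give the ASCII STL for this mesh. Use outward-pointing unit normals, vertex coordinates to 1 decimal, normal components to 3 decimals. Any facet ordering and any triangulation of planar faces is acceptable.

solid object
 facet normal 0.580 0.122 0.805
  outer loop
   vertex 4.7 4.5 1.7
   vertex 3.9 5.0 2.2
   vertex 3.3 0.6 3.3
  endloop
 endfacet
 facet normal -0.242 0.465 -0.852
  outer loop
   vertex 4.7 4.5 1.7
   vertex 3.0 2.7 1.2
   vertex 3.9 5.0 2.2
  endloop
 endfacet
 facet normal -0.730 0.153 -0.666
  outer loop
   vertex 0.7 1.3 3.4
   vertex 0.3 2.0 4.0
   vertex 3.0 2.7 1.2
  endloop
 endfacet
 facet normal -0.470 -0.435 -0.768
  outer loop
   vertex 0.7 1.3 3.4
   vertex 3.0 2.7 1.2
   vertex 5.0 1.6 0.6
  endloop
 endfacet
 facet normal -0.160 -0.693 0.703
  outer loop
   vertex 0.7 1.3 3.4
   vertex 3.3 0.6 3.3
   vertex 0.3 2.0 4.0
  endloop
 endfacet
 facet normal -0.246 -0.848 -0.469
  outer loop
   vertex 0.7 1.3 3.4
   vertex 5.0 1.6 0.6
   vertex 3.3 0.6 3.3
  endloop
 endfacet
 facet normal -0.446 0.498 -0.743
  outer loop
   vertex 1.9 4.7 3.2
   vertex 3.9 5.0 2.2
   vertex 3.0 2.7 1.2
  endloop
 endfacet
 facet normal 0.278 0.118 0.953
  outer loop
   vertex 1.9 4.7 3.2
   vertex 0.3 2.0 4.0
   vertex 3.3 0.6 3.3
  endloop
 endfacet
 facet normal 0.421 0.166 0.892
  outer loop
   vertex 1.9 4.7 3.2
   vertex 3.3 0.6 3.3
   vertex 3.9 5.0 2.2
  endloop
 endfacet
 facet normal -0.101 0.328 -0.939
  outer loop
   vertex 4.9 3.0 1.1
   vertex 5.0 1.6 0.6
   vertex 3.0 2.7 1.2
  endloop
 endfacet
 facet normal -0.105 0.357 -0.928
  outer loop
   vertex 4.9 3.0 1.1
   vertex 3.0 2.7 1.2
   vertex 4.7 4.5 1.7
  endloop
 endfacet
 facet normal 0.859 -0.116 0.498
  outer loop
   vertex 4.9 3.0 1.1
   vertex 3.3 0.6 3.3
   vertex 5.0 1.6 0.6
  endloop
 endfacet
 facet normal 0.851 -0.093 0.517
  outer loop
   vertex 4.9 3.0 1.1
   vertex 4.7 4.5 1.7
   vertex 3.3 0.6 3.3
  endloop
 endfacet
 facet normal -0.730 0.181 -0.659
  outer loop
   vertex 1.5 3.2 3.0
   vertex 3.0 2.7 1.2
   vertex 0.3 2.0 4.0
  endloop
 endfacet
 facet normal -0.765 0.281 -0.580
  outer loop
   vertex 1.5 3.2 3.0
   vertex 0.3 2.0 4.0
   vertex 1.9 4.7 3.2
  endloop
 endfacet
 facet normal -0.700 0.275 -0.659
  outer loop
   vertex 1.5 3.2 3.0
   vertex 1.9 4.7 3.2
   vertex 3.0 2.7 1.2
  endloop
 endfacet
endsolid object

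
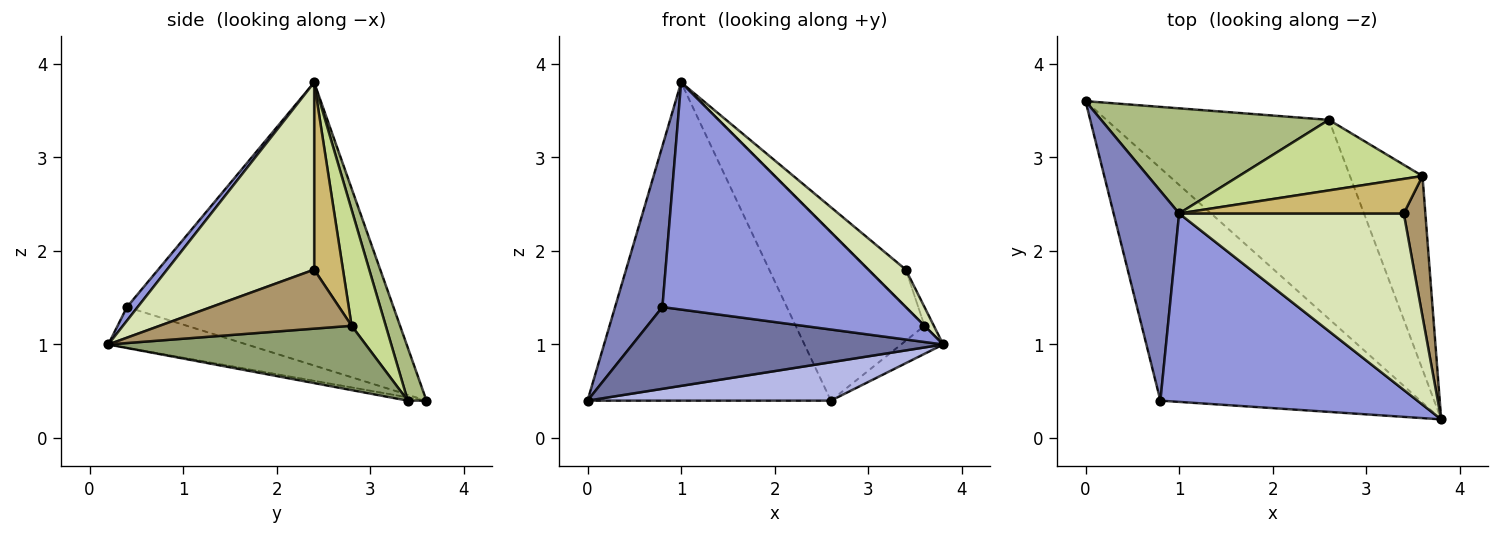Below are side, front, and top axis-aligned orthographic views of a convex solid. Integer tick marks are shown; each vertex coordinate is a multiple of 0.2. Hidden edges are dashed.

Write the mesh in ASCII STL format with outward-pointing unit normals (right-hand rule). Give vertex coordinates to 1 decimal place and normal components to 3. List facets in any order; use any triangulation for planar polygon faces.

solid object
 facet normal -0.146 -0.328 -0.933
  outer loop
   vertex 0.8 0.4 1.4
   vertex 0.0 3.6 0.4
   vertex 3.8 0.2 1.0
  endloop
 endfacet
 facet normal -0.960 -0.171 0.222
  outer loop
   vertex 0.8 0.4 1.4
   vertex 1.0 2.4 3.8
   vertex 0.0 3.6 0.4
  endloop
 endfacet
 facet normal 0.034 -0.769 0.638
  outer loop
   vertex 0.8 0.4 1.4
   vertex 3.8 0.2 1.0
   vertex 1.0 2.4 3.8
  endloop
 endfacet
 facet normal -0.015 -0.190 -0.982
  outer loop
   vertex 2.6 3.4 0.4
   vertex 3.8 0.2 1.0
   vertex 0.0 3.6 0.4
  endloop
 endfacet
 facet normal 0.660 0.108 -0.744
  outer loop
   vertex 2.6 3.4 0.4
   vertex 3.6 2.8 1.2
   vertex 3.8 0.2 1.0
  endloop
 endfacet
 facet normal 0.073 0.947 0.313
  outer loop
   vertex 2.6 3.4 0.4
   vertex 0.0 3.6 0.4
   vertex 1.0 2.4 3.8
  endloop
 endfacet
 facet normal 0.237 0.896 0.375
  outer loop
   vertex 2.6 3.4 0.4
   vertex 1.0 2.4 3.8
   vertex 3.6 2.8 1.2
  endloop
 endfacet
 facet normal 0.632 -0.161 0.758
  outer loop
   vertex 3.4 2.4 1.8
   vertex 1.0 2.4 3.8
   vertex 3.8 0.2 1.0
  endloop
 endfacet
 facet normal 0.938 0.046 0.343
  outer loop
   vertex 3.4 2.4 1.8
   vertex 3.8 0.2 1.0
   vertex 3.6 2.8 1.2
  endloop
 endfacet
 facet normal 0.492 0.640 0.590
  outer loop
   vertex 3.4 2.4 1.8
   vertex 3.6 2.8 1.2
   vertex 1.0 2.4 3.8
  endloop
 endfacet
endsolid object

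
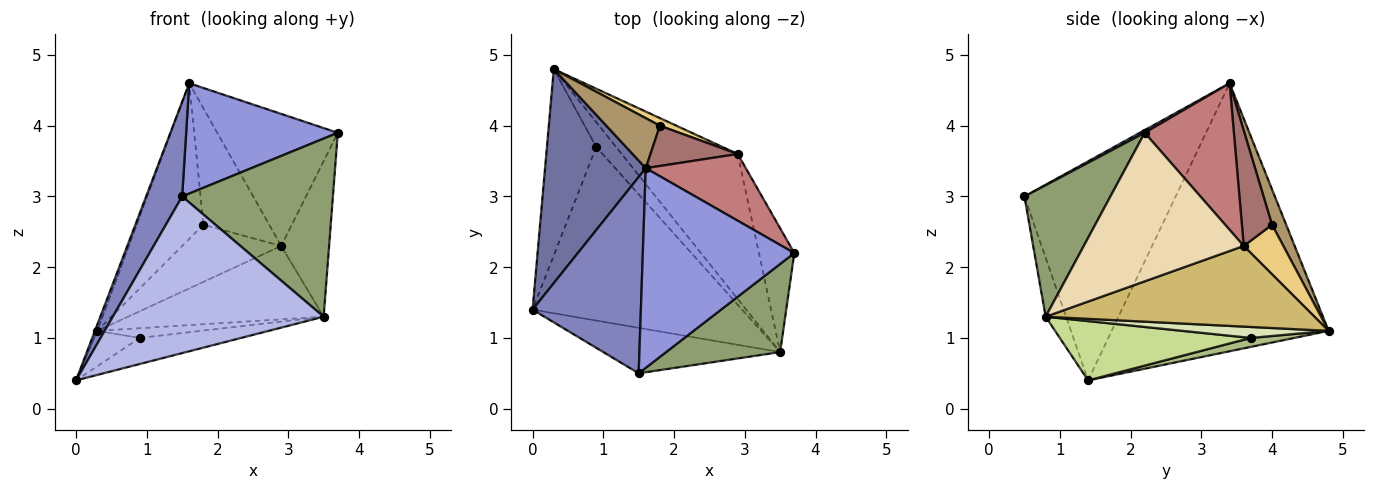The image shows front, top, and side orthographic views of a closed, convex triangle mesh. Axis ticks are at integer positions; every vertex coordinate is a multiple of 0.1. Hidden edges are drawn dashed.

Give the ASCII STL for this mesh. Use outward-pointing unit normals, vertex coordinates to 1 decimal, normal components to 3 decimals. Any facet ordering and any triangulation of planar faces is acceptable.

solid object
 facet normal -0.936 0.010 0.352
  outer loop
   vertex 1.6 3.4 4.6
   vertex 0.3 4.8 1.1
   vertex 0.0 1.4 0.4
  endloop
 endfacet
 facet normal -0.877 -0.209 0.433
  outer loop
   vertex 1.5 0.5 3.0
   vertex 1.6 3.4 4.6
   vertex 0.0 1.4 0.4
  endloop
 endfacet
 facet normal 0.016 -0.483 0.875
  outer loop
   vertex 1.5 0.5 3.0
   vertex 3.7 2.2 3.9
   vertex 1.6 3.4 4.6
  endloop
 endfacet
 facet normal -0.093 -0.956 -0.278
  outer loop
   vertex 1.5 0.5 3.0
   vertex 0.0 1.4 0.4
   vertex 3.5 0.8 1.3
  endloop
 endfacet
 facet normal 0.455 -0.798 0.395
  outer loop
   vertex 1.5 0.5 3.0
   vertex 3.5 0.8 1.3
   vertex 3.7 2.2 3.9
  endloop
 endfacet
 facet normal 0.175 0.184 -0.967
  outer loop
   vertex 0.9 3.7 1.0
   vertex 0.0 1.4 0.4
   vertex 0.3 4.8 1.1
  endloop
 endfacet
 facet normal 0.269 0.143 -0.952
  outer loop
   vertex 0.9 3.7 1.0
   vertex 3.5 0.8 1.3
   vertex 0.0 1.4 0.4
  endloop
 endfacet
 facet normal 0.458 0.325 -0.827
  outer loop
   vertex 0.9 3.7 1.0
   vertex 0.3 4.8 1.1
   vertex 3.5 0.8 1.3
  endloop
 endfacet
 facet normal 0.198 0.933 0.300
  outer loop
   vertex 1.8 4.0 2.6
   vertex 0.3 4.8 1.1
   vertex 1.6 3.4 4.6
  endloop
 endfacet
 facet normal 0.527 0.384 -0.758
  outer loop
   vertex 2.9 3.6 2.3
   vertex 3.5 0.8 1.3
   vertex 0.3 4.8 1.1
  endloop
 endfacet
 facet normal 0.369 0.921 0.123
  outer loop
   vertex 2.9 3.6 2.3
   vertex 0.3 4.8 1.1
   vertex 1.8 4.0 2.6
  endloop
 endfacet
 facet normal 0.934 0.280 -0.222
  outer loop
   vertex 2.9 3.6 2.3
   vertex 3.7 2.2 3.9
   vertex 3.5 0.8 1.3
  endloop
 endfacet
 facet normal 0.397 0.867 0.300
  outer loop
   vertex 2.9 3.6 2.3
   vertex 1.8 4.0 2.6
   vertex 1.6 3.4 4.6
  endloop
 endfacet
 facet normal 0.551 0.745 0.376
  outer loop
   vertex 2.9 3.6 2.3
   vertex 1.6 3.4 4.6
   vertex 3.7 2.2 3.9
  endloop
 endfacet
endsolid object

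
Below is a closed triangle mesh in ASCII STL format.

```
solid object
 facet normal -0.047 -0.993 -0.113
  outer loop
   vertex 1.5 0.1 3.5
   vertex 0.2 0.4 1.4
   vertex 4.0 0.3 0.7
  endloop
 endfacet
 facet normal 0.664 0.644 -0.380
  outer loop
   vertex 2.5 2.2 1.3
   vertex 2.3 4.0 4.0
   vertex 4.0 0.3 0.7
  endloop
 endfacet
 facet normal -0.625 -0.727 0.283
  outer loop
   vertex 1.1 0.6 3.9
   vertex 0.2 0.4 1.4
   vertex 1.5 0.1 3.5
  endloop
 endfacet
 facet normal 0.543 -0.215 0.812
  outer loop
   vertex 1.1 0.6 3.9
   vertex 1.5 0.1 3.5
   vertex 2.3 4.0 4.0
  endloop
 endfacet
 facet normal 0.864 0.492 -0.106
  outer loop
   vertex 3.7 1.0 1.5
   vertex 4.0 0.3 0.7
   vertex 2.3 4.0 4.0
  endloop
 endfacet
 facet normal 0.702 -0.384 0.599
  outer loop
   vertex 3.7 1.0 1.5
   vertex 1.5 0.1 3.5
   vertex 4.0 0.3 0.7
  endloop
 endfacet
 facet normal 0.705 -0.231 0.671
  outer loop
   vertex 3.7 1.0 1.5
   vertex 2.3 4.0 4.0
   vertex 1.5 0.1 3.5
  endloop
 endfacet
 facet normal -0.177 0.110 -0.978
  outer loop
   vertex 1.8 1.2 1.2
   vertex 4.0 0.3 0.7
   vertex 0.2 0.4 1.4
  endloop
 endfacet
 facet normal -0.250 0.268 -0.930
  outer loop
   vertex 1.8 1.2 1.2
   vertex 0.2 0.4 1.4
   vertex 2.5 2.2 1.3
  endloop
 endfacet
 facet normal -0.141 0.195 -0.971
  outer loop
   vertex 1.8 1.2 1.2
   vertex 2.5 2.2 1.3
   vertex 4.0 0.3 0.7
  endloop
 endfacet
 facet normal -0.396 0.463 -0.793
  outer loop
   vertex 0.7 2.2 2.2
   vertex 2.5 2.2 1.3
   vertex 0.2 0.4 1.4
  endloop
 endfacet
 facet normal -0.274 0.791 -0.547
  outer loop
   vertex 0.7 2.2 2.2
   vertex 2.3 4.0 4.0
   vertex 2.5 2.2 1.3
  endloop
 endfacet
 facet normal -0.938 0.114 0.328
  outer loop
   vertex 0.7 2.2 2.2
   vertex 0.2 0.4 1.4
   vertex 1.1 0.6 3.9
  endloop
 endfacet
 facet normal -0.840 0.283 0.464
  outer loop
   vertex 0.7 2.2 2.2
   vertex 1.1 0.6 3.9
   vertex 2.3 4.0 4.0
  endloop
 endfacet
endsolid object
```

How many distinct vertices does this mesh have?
9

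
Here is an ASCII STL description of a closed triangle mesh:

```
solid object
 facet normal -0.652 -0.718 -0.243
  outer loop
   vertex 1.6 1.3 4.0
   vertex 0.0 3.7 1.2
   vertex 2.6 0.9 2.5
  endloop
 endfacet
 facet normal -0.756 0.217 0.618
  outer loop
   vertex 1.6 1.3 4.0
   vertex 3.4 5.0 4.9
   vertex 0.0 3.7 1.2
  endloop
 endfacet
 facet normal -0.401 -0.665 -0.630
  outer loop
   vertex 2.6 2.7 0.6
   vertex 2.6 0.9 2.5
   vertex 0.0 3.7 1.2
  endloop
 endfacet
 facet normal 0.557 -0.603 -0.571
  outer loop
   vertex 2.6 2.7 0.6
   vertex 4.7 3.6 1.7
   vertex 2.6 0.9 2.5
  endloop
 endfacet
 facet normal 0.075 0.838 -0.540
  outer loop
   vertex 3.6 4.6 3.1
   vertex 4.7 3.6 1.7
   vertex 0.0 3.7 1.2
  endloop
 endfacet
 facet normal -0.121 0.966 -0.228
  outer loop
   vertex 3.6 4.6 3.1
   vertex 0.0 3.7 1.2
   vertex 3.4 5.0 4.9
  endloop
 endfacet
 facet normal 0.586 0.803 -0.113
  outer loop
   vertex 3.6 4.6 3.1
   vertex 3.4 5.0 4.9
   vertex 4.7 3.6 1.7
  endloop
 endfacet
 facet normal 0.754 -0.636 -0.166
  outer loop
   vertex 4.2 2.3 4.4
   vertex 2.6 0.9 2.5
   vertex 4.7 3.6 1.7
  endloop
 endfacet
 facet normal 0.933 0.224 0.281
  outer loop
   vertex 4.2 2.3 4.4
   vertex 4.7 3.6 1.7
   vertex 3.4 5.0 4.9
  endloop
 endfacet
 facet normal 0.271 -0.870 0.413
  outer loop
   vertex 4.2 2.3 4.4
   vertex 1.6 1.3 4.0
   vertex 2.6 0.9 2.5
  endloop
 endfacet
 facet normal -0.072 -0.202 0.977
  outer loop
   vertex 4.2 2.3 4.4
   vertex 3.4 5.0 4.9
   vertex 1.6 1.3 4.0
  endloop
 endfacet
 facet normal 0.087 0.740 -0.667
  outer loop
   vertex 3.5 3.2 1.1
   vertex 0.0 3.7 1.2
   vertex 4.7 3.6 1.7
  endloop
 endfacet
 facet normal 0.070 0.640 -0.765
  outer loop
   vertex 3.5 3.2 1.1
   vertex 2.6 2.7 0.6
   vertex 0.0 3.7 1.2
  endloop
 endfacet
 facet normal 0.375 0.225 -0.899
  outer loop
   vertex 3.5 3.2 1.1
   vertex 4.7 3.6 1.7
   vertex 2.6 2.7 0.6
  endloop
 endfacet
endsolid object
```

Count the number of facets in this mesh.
14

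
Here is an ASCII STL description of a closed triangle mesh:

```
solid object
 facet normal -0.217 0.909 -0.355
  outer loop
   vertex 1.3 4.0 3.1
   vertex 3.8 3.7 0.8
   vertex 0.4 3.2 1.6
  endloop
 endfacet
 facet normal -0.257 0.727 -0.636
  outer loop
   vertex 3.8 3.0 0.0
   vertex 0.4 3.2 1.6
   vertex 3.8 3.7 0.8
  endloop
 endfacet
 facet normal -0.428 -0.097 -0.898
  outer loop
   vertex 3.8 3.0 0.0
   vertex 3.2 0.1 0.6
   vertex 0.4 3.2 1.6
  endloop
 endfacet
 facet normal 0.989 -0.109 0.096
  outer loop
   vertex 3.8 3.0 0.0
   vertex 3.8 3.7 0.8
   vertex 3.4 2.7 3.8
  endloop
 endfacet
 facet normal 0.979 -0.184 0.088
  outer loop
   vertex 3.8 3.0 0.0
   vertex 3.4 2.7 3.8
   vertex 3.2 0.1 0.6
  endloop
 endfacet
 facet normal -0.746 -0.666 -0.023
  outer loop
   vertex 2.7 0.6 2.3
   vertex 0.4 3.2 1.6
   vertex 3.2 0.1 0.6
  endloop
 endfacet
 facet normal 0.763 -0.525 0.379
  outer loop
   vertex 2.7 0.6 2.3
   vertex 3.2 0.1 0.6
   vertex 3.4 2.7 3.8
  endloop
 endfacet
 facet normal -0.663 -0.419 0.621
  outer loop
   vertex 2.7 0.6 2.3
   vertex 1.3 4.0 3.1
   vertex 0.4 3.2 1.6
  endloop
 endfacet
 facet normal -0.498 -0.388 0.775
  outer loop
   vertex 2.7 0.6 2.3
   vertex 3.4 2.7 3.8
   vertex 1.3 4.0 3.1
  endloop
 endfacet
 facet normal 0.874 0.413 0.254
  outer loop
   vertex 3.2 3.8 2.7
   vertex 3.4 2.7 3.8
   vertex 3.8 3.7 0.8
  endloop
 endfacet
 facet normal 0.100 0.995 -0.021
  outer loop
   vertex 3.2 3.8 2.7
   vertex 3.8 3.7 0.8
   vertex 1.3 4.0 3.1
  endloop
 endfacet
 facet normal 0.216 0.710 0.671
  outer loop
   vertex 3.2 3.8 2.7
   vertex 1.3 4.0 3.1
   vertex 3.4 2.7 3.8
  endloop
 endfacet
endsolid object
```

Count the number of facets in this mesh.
12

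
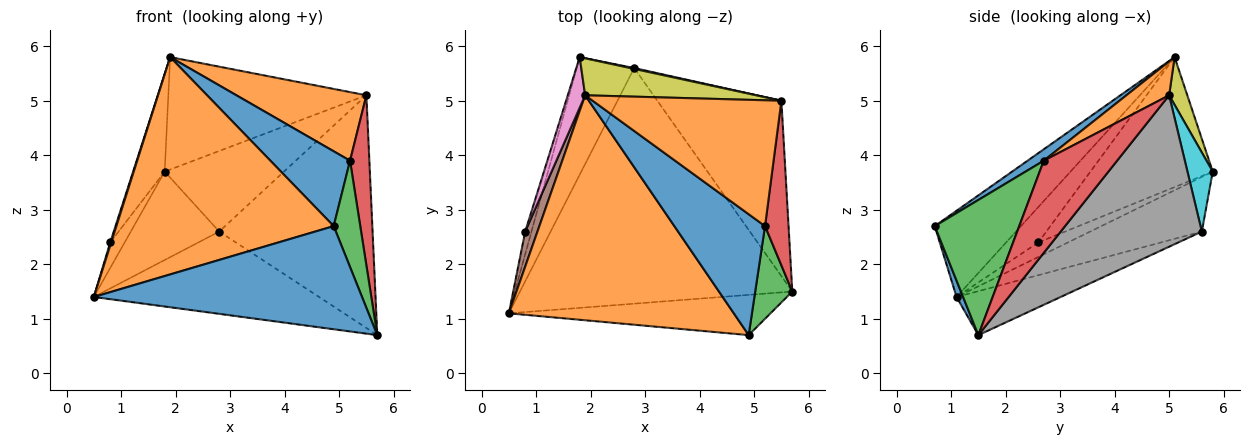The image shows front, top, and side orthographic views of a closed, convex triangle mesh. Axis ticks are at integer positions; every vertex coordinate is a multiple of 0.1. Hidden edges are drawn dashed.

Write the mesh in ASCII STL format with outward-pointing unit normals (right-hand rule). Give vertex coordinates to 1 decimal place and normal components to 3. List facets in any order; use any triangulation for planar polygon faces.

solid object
 facet normal 0.023 -0.931 -0.363
  outer loop
   vertex 4.9 0.7 2.7
   vertex 0.5 1.1 1.4
   vertex 5.7 1.5 0.7
  endloop
 endfacet
 facet normal -0.266 -0.670 0.693
  outer loop
   vertex 4.9 0.7 2.7
   vertex 1.9 5.1 5.8
   vertex 0.5 1.1 1.4
  endloop
 endfacet
 facet normal -0.151 0.326 -0.933
  outer loop
   vertex 2.8 5.6 2.6
   vertex 5.7 1.5 0.7
   vertex 0.5 1.1 1.4
  endloop
 endfacet
 facet normal -0.605 0.479 -0.637
  outer loop
   vertex 2.8 5.6 2.6
   vertex 0.5 1.1 1.4
   vertex 1.8 5.8 3.7
  endloop
 endfacet
 facet normal -0.838 0.409 -0.362
  outer loop
   vertex 0.8 2.6 2.4
   vertex 1.8 5.8 3.7
   vertex 0.5 1.1 1.4
  endloop
 endfacet
 facet normal -0.945 -0.029 0.327
  outer loop
   vertex 0.8 2.6 2.4
   vertex 0.5 1.1 1.4
   vertex 1.9 5.1 5.8
  endloop
 endfacet
 facet normal -0.960 0.248 0.128
  outer loop
   vertex 0.8 2.6 2.4
   vertex 1.9 5.1 5.8
   vertex 1.8 5.8 3.7
  endloop
 endfacet
 facet normal 0.592 0.644 -0.485
  outer loop
   vertex 5.5 5.0 5.1
   vertex 5.7 1.5 0.7
   vertex 2.8 5.6 2.6
  endloop
 endfacet
 facet normal 0.087 0.946 0.311
  outer loop
   vertex 5.5 5.0 5.1
   vertex 1.8 5.8 3.7
   vertex 1.9 5.1 5.8
  endloop
 endfacet
 facet normal 0.207 0.978 0.011
  outer loop
   vertex 5.5 5.0 5.1
   vertex 2.8 5.6 2.6
   vertex 1.8 5.8 3.7
  endloop
 endfacet
 facet normal 0.106 -0.523 0.846
  outer loop
   vertex 5.2 2.7 3.9
   vertex 1.9 5.1 5.8
   vertex 4.9 0.7 2.7
  endloop
 endfacet
 facet normal 0.156 -0.473 0.867
  outer loop
   vertex 5.2 2.7 3.9
   vertex 5.5 5.0 5.1
   vertex 1.9 5.1 5.8
  endloop
 endfacet
 facet normal 0.923 -0.290 0.253
  outer loop
   vertex 5.2 2.7 3.9
   vertex 4.9 0.7 2.7
   vertex 5.7 1.5 0.7
  endloop
 endfacet
 facet normal 0.939 -0.247 0.239
  outer loop
   vertex 5.2 2.7 3.9
   vertex 5.7 1.5 0.7
   vertex 5.5 5.0 5.1
  endloop
 endfacet
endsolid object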